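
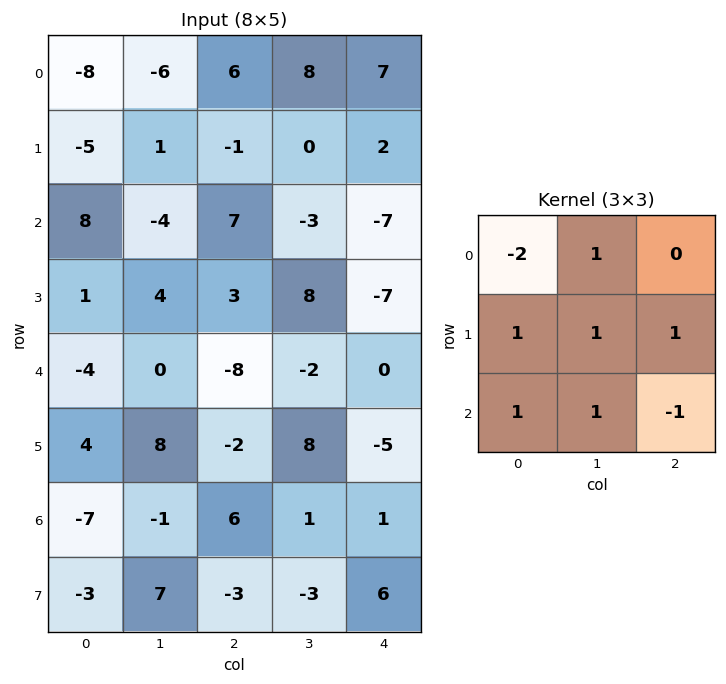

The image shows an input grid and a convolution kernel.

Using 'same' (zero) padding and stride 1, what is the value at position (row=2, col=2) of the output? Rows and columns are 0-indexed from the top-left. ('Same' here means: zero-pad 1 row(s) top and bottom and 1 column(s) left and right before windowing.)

The receptive field on the zero-padded input at this output position is [1 -1 0 / -4 7 -3 / 4 3 8]. Elementwise product with the kernel and sum: 1·-2 + -1·1 + -4·1 + 7·1 + -3·1 + 4·1 + 3·1 + 8·-1.

-4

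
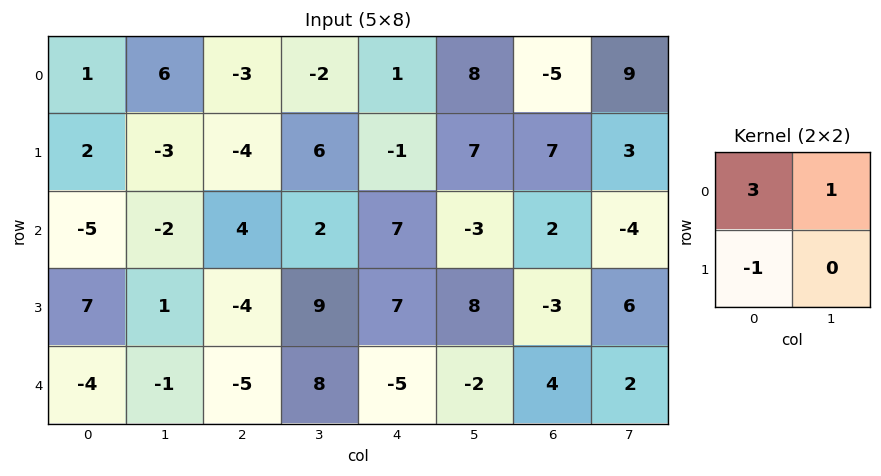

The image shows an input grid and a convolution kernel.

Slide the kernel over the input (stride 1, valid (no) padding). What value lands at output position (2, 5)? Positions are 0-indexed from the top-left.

-15

The receptive field on the input at this output position is [-3 2 / 8 -3]. Elementwise product with the kernel and sum: -3·3 + 2·1 + 8·-1.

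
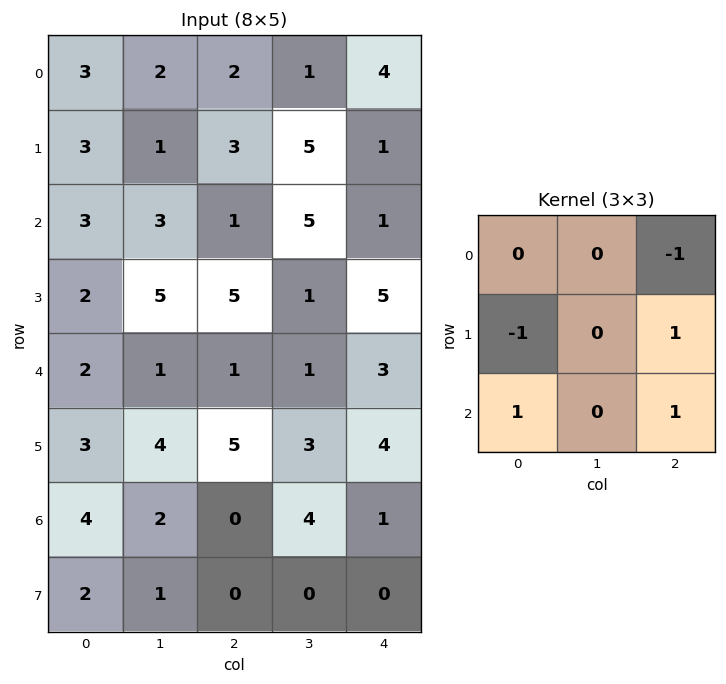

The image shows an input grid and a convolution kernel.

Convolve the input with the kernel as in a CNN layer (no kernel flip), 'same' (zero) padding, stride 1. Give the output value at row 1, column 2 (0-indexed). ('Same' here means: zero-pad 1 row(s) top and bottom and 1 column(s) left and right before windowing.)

11

The receptive field on the zero-padded input at this output position is [2 2 1 / 1 3 5 / 3 1 5]. Elementwise product with the kernel and sum: 1·-1 + 1·-1 + 5·1 + 3·1 + 5·1.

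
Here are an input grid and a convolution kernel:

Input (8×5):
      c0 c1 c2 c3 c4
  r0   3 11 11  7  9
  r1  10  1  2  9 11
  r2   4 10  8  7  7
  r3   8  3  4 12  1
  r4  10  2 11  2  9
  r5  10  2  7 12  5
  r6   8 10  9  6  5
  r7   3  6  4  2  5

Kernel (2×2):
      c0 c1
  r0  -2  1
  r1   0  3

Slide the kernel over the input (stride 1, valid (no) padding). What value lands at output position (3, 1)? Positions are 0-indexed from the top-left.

The receptive field on the input at this output position is [3 4 / 2 11]. Elementwise product with the kernel and sum: 3·-2 + 4·1 + 11·3.

31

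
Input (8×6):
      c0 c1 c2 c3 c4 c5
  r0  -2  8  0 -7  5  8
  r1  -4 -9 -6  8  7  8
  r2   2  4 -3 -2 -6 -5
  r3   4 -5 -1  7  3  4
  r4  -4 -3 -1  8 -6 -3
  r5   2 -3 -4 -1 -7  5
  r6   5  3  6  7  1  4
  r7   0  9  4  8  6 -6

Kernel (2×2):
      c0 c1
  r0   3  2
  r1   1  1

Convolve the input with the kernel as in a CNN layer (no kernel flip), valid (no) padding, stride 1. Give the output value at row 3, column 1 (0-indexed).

The receptive field on the input at this output position is [-5 -1 / -3 -1]. Elementwise product with the kernel and sum: -5·3 + -1·2 + -3·1 + -1·1.

-21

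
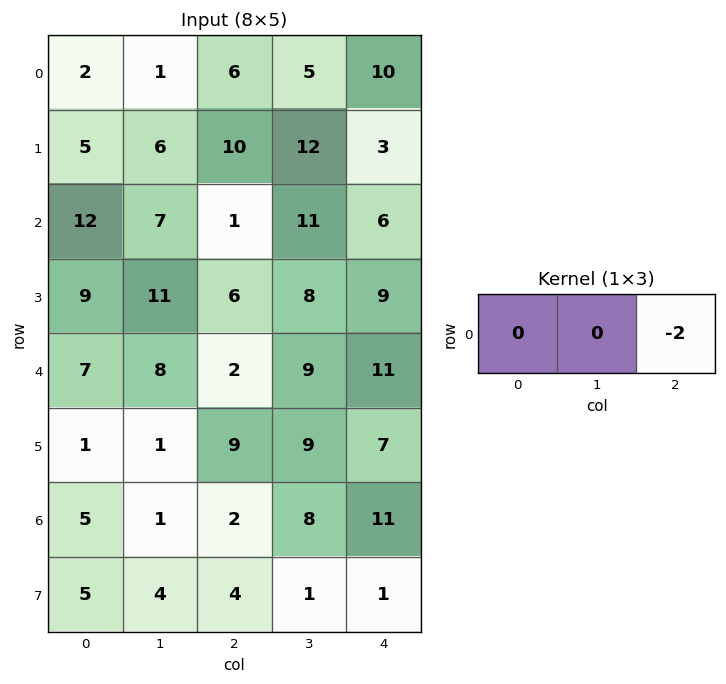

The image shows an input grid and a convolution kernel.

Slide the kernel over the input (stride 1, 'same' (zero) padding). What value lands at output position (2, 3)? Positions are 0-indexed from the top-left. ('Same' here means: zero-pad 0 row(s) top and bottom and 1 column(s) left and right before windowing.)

The receptive field on the zero-padded input at this output position is [1 11 6]. Elementwise product with the kernel and sum: 6·-2.

-12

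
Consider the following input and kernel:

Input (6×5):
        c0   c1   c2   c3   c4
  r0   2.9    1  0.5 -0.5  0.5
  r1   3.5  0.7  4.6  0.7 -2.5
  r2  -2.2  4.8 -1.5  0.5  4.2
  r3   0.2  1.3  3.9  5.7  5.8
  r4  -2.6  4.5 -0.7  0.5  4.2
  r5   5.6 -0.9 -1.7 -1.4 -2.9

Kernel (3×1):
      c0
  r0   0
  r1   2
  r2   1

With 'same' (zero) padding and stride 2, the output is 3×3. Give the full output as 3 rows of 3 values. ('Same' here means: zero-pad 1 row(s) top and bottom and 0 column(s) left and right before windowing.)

Output[0,0]: The receptive field on the zero-padded input at this output position is [0 / 2.9 / 3.5]. Elementwise product with the kernel and sum: 2.9·2 + 3.5·1.
Output[0,1]: The receptive field on the zero-padded input at this output position is [0 / 0.5 / 4.6]. Elementwise product with the kernel and sum: 0.5·2 + 4.6·1.

9.3 5.6 -1.5
-4.2 0.9 14.2
0.4 -3.1 5.5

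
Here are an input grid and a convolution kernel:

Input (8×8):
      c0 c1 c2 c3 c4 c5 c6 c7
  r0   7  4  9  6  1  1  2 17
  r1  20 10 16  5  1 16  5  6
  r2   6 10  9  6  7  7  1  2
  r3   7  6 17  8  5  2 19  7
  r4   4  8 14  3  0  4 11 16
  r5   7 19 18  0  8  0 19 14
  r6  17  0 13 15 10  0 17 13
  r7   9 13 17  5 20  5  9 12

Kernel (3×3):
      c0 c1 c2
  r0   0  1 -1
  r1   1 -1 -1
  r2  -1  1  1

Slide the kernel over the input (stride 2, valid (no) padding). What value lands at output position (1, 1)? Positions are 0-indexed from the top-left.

The receptive field on the input at this output position is [9 6 7 / 17 8 5 / 14 3 0]. Elementwise product with the kernel and sum: 6·1 + 7·-1 + 17·1 + 8·-1 + 5·-1 + 14·-1 + 3·1 + 0·1.

-8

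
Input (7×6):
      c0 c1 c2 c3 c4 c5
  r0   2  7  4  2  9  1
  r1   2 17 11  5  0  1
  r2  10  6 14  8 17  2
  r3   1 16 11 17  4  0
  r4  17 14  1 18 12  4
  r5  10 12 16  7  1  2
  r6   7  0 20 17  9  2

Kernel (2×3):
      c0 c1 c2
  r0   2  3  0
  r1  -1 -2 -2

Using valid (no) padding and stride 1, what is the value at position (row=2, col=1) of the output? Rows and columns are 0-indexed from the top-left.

-18

The receptive field on the input at this output position is [6 14 8 / 16 11 17]. Elementwise product with the kernel and sum: 6·2 + 14·3 + 16·-1 + 11·-2 + 17·-2.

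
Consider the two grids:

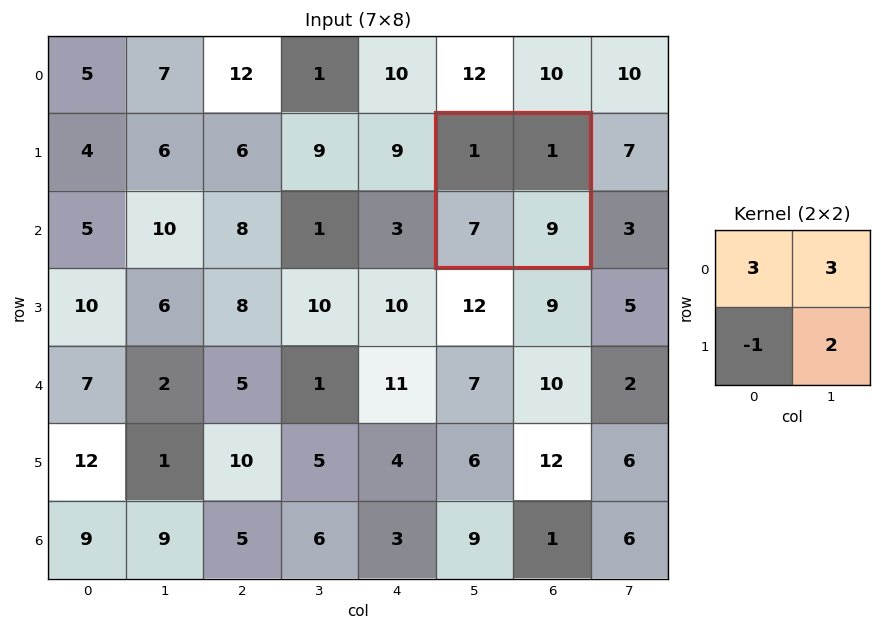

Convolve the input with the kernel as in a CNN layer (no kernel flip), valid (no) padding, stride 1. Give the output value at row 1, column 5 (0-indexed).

The receptive field on the input at this output position is [1 1 / 7 9]. Elementwise product with the kernel and sum: 1·3 + 1·3 + 7·-1 + 9·2.

17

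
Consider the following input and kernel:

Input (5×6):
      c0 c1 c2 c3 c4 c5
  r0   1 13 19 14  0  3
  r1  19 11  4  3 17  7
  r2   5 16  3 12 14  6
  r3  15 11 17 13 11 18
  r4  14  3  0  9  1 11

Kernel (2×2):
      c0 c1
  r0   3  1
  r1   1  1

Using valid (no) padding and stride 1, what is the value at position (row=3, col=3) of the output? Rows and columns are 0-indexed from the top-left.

The receptive field on the input at this output position is [13 11 / 9 1]. Elementwise product with the kernel and sum: 13·3 + 11·1 + 9·1 + 1·1.

60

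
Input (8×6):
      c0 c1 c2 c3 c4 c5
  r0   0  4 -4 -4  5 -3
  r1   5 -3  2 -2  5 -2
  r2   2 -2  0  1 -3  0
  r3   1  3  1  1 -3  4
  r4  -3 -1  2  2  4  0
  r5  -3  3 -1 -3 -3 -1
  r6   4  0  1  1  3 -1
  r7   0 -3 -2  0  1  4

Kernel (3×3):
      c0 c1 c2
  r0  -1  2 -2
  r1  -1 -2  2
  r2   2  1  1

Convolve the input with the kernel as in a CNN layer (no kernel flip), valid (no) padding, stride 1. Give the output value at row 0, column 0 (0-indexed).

The receptive field on the input at this output position is [0 4 -4 / 5 -3 2 / 2 -2 0]. Elementwise product with the kernel and sum: 0·-1 + 4·2 + -4·-2 + 5·-1 + -3·-2 + 2·2 + 2·2 + -2·1 + 0·1.

23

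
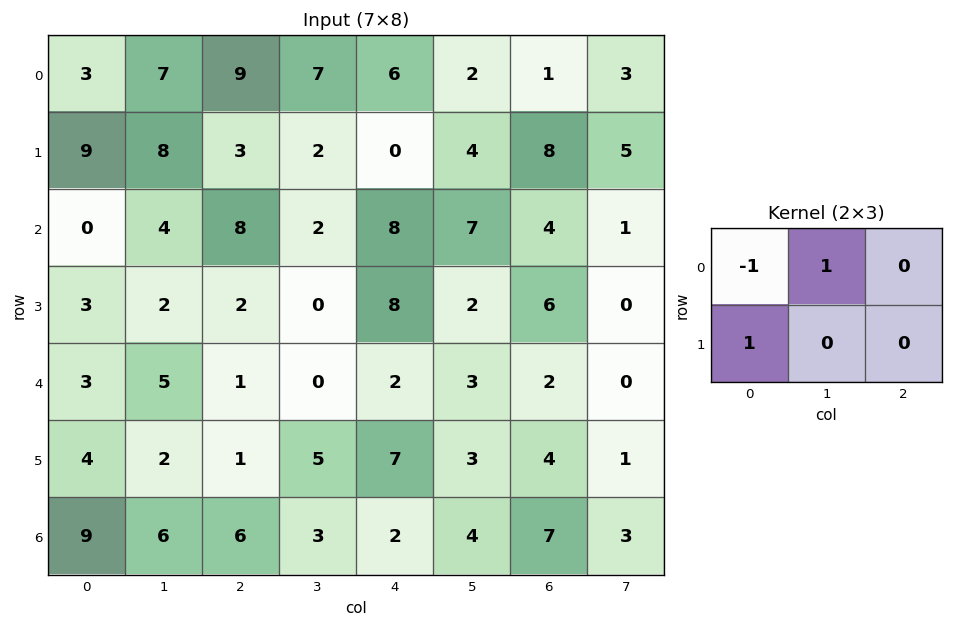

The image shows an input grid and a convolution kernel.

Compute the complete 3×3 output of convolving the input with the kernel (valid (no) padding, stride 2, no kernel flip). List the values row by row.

Output[0,0]: The receptive field on the input at this output position is [3 7 9 / 9 8 3]. Elementwise product with the kernel and sum: 3·-1 + 7·1 + 9·1.

13 1 -4
7 -4 7
6 0 8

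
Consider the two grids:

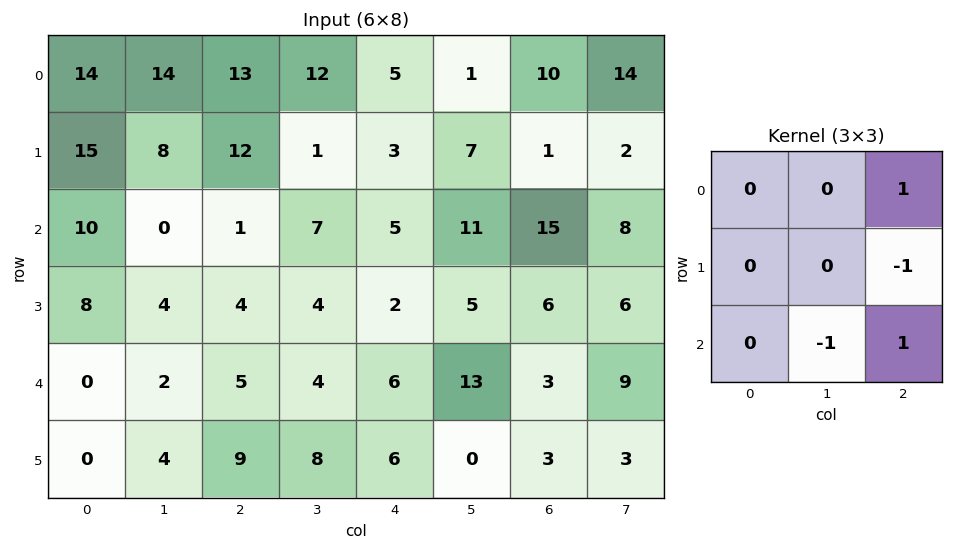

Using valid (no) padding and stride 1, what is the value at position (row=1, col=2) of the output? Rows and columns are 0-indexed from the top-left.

The receptive field on the input at this output position is [12 1 3 / 1 7 5 / 4 4 2]. Elementwise product with the kernel and sum: 3·1 + 5·-1 + 4·-1 + 2·1.

-4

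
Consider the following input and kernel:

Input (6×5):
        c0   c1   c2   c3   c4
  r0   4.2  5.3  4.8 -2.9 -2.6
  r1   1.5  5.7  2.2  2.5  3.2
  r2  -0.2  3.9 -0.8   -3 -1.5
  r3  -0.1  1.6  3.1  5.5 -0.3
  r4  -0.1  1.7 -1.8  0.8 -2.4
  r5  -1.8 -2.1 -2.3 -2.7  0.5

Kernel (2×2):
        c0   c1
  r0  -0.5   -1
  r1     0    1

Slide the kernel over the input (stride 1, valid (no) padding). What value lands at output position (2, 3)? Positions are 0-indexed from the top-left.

The receptive field on the input at this output position is [-3 -1.5 / 5.5 -0.3]. Elementwise product with the kernel and sum: -3·-0.5 + -1.5·-1 + -0.3·1.

2.7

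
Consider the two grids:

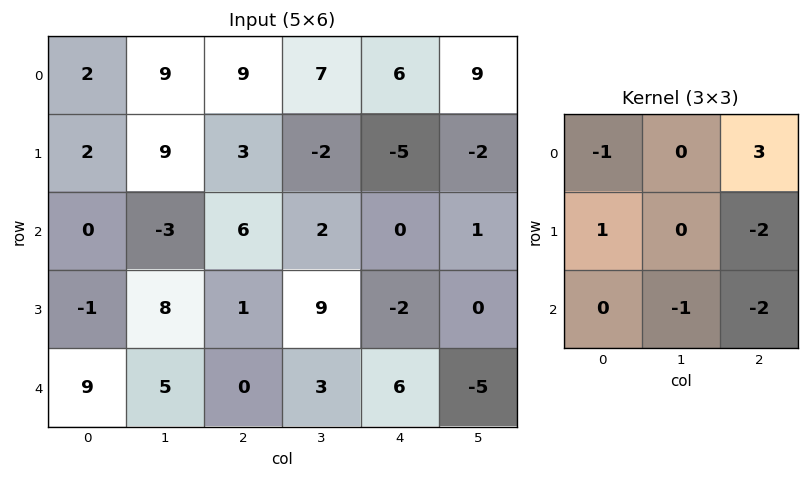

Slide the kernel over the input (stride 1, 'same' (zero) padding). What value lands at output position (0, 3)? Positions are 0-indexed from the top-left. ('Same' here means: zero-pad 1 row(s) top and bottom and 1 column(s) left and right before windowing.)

The receptive field on the zero-padded input at this output position is [0 0 0 / 9 7 6 / 3 -2 -5]. Elementwise product with the kernel and sum: 0·-1 + 0·3 + 9·1 + 6·-2 + -2·-1 + -5·-2.

9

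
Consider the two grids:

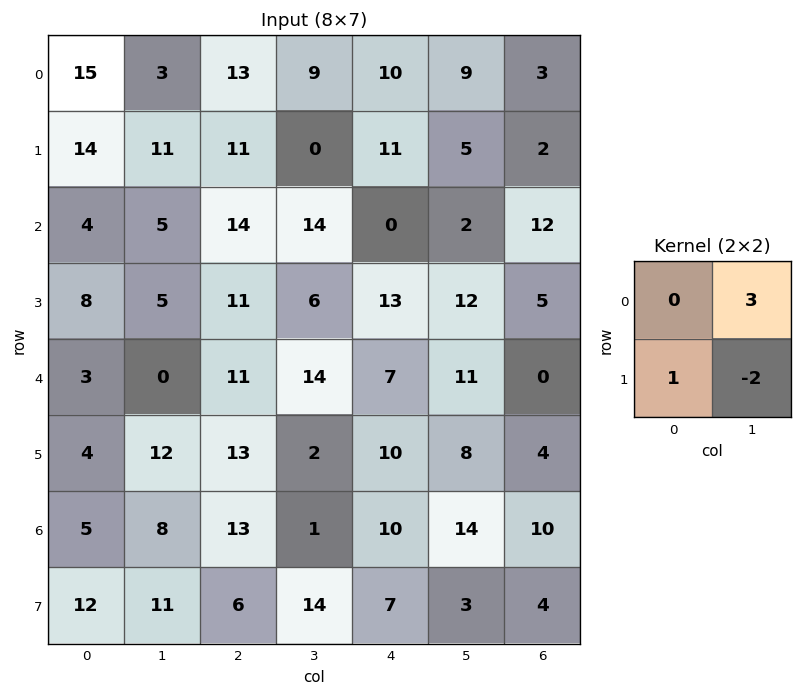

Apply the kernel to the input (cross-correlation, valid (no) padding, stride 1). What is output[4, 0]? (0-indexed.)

The receptive field on the input at this output position is [3 0 / 4 12]. Elementwise product with the kernel and sum: 0·3 + 4·1 + 12·-2.

-20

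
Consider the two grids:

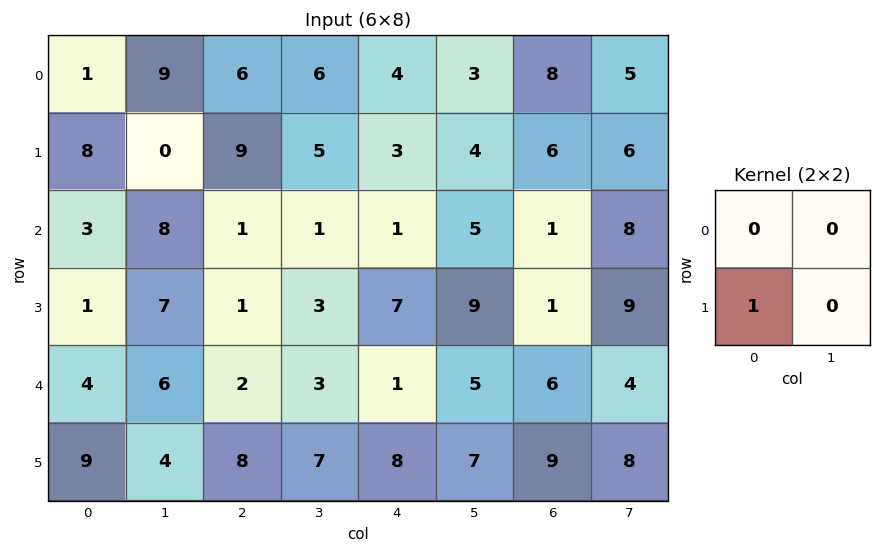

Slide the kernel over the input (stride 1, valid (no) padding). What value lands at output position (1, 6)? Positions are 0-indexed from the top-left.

1

The receptive field on the input at this output position is [6 6 / 1 8]. Elementwise product with the kernel and sum: 1·1.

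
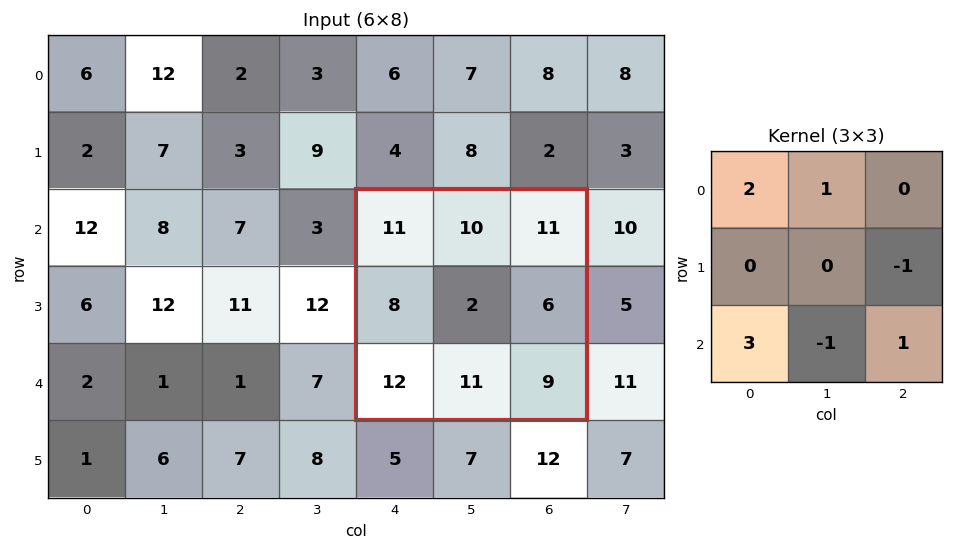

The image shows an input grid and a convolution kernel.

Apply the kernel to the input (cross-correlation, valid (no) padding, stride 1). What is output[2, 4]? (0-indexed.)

The receptive field on the input at this output position is [11 10 11 / 8 2 6 / 12 11 9]. Elementwise product with the kernel and sum: 11·2 + 10·1 + 6·-1 + 12·3 + 11·-1 + 9·1.

60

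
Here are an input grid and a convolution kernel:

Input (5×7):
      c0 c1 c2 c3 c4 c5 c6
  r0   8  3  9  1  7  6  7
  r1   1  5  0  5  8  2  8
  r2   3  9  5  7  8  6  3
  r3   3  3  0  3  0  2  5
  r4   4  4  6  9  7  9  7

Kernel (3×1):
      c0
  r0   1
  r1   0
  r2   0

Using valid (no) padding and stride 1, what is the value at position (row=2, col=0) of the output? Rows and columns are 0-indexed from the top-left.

The receptive field on the input at this output position is [3 / 3 / 4]. Elementwise product with the kernel and sum: 3·1.

3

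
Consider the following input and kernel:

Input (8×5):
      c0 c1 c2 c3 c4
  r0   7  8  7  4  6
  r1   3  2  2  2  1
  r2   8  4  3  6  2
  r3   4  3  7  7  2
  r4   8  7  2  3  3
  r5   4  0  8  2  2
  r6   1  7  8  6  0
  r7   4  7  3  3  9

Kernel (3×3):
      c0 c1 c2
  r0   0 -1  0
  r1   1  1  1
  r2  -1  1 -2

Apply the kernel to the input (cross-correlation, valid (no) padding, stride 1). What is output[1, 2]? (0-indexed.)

The receptive field on the input at this output position is [2 2 1 / 3 6 2 / 7 7 2]. Elementwise product with the kernel and sum: 2·-1 + 3·1 + 6·1 + 2·1 + 7·-1 + 7·1 + 2·-2.

5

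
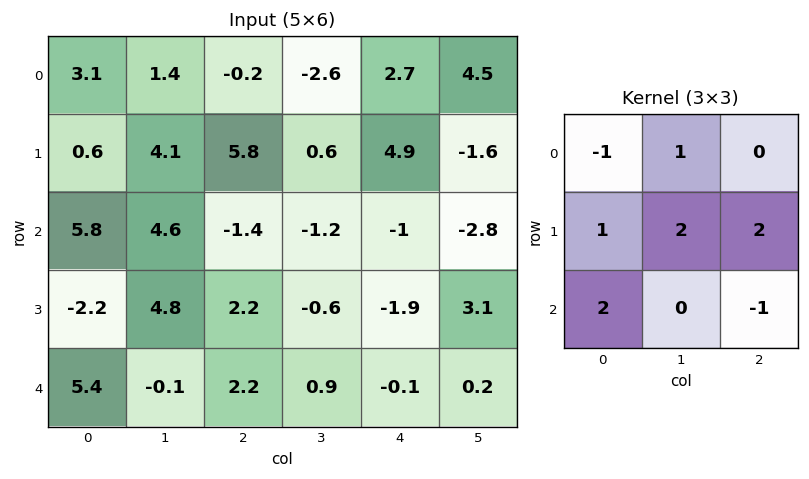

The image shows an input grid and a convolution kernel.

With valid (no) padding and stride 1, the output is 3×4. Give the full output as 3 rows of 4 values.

31.7 25.7 12.6 12.9
9.1 11.3 -4.7 -8.8
19.2 0.9 1.9 3.6

Output[0,0]: The receptive field on the input at this output position is [3.1 1.4 -0.2 / 0.6 4.1 5.8 / 5.8 4.6 -1.4]. Elementwise product with the kernel and sum: 3.1·-1 + 1.4·1 + 0.6·1 + 4.1·2 + 5.8·2 + 5.8·2 + -1.4·-1.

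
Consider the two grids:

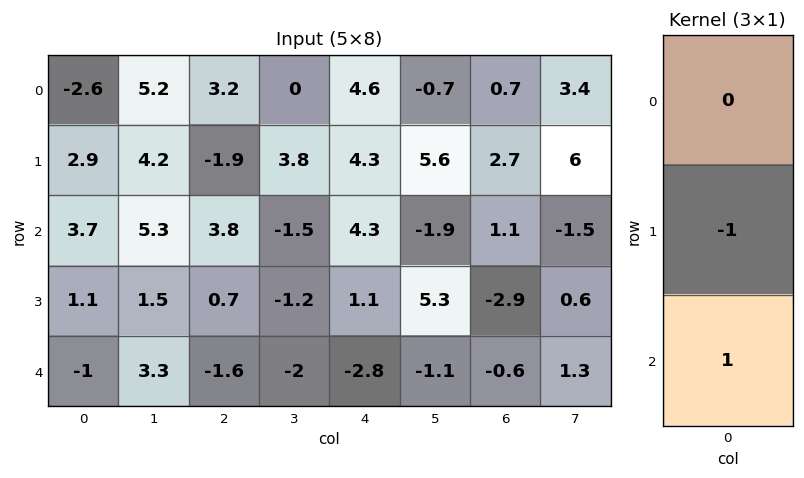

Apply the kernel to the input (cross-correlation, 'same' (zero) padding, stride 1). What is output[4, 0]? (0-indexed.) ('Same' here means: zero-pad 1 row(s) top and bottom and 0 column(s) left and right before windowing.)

The receptive field on the zero-padded input at this output position is [1.1 / -1 / 0]. Elementwise product with the kernel and sum: -1·-1 + 0·1.

1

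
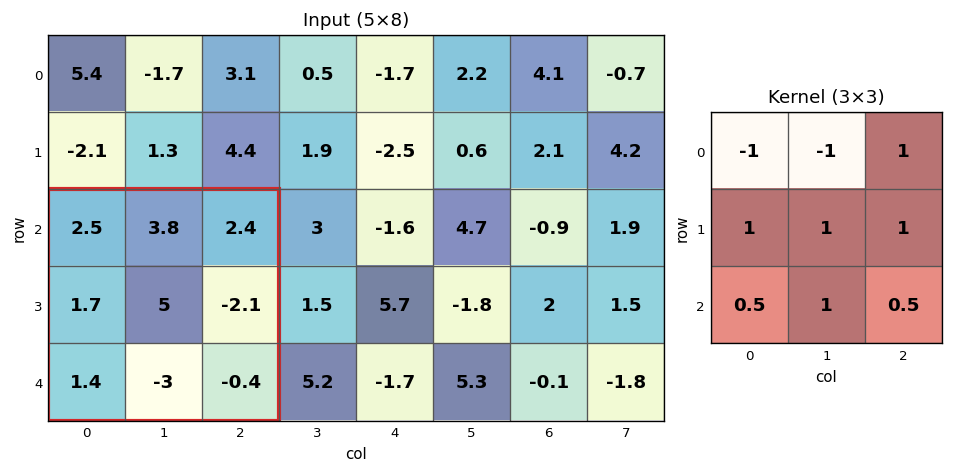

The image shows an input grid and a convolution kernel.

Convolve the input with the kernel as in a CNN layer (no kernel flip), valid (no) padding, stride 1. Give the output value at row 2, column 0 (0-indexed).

-1.8

The receptive field on the input at this output position is [2.5 3.8 2.4 / 1.7 5 -2.1 / 1.4 -3 -0.4]. Elementwise product with the kernel and sum: 2.5·-1 + 3.8·-1 + 2.4·1 + 1.7·1 + 5·1 + -2.1·1 + 1.4·0.5 + -3·1 + -0.4·0.5.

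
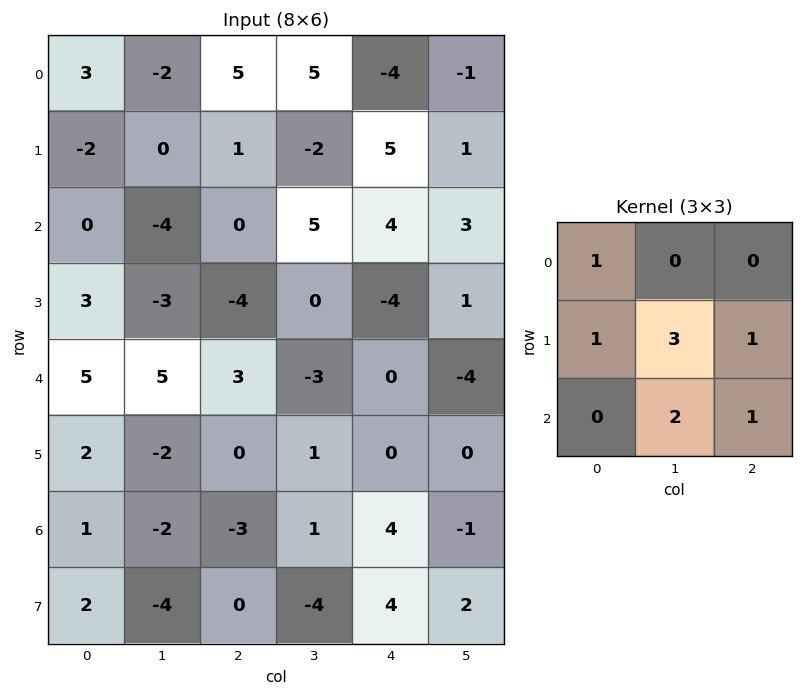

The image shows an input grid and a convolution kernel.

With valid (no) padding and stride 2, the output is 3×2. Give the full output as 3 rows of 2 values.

Output[0,0]: The receptive field on the input at this output position is [3 -2 5 / -2 0 1 / 0 -4 0]. Elementwise product with the kernel and sum: 3·1 + -2·1 + 0·3 + 1·1 + -4·2 + 0·1.
Output[0,1]: The receptive field on the input at this output position is [5 5 -4 / 1 -2 5 / 0 5 4]. Elementwise product with the kernel and sum: 5·1 + 1·1 + -2·3 + 5·1 + 5·2 + 4·1.

-6 19
3 -14
-6 12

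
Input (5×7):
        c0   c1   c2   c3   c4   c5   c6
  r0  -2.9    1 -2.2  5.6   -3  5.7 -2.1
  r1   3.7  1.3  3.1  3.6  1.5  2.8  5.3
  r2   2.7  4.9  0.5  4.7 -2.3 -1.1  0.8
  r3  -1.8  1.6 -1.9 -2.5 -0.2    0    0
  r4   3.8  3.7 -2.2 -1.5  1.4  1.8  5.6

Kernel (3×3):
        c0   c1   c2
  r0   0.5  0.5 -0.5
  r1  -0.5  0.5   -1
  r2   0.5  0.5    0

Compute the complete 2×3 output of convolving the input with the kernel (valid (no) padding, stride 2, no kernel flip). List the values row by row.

-0.35 4.55 -3.95
10.9 1.8 -0.4

Output[0,0]: The receptive field on the input at this output position is [-2.9 1 -2.2 / 3.7 1.3 3.1 / 2.7 4.9 0.5]. Elementwise product with the kernel and sum: -2.9·0.5 + 1·0.5 + -2.2·-0.5 + 3.7·-0.5 + 1.3·0.5 + 3.1·-1 + 2.7·0.5 + 4.9·0.5.
Output[0,1]: The receptive field on the input at this output position is [-2.2 5.6 -3 / 3.1 3.6 1.5 / 0.5 4.7 -2.3]. Elementwise product with the kernel and sum: -2.2·0.5 + 5.6·0.5 + -3·-0.5 + 3.1·-0.5 + 3.6·0.5 + 1.5·-1 + 0.5·0.5 + 4.7·0.5.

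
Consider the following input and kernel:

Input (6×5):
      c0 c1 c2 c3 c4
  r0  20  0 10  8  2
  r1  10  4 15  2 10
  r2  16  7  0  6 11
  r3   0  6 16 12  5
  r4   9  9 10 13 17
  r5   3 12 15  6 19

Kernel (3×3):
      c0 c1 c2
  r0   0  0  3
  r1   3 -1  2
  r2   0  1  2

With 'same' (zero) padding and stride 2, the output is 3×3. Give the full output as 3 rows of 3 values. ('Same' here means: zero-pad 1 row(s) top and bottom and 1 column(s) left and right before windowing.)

Output[0,0]: The receptive field on the zero-padded input at this output position is [0 0 0 / 0 20 0 / 0 10 4]. Elementwise product with the kernel and sum: 0·3 + 0·3 + 20·-1 + 0·2 + 10·1 + 4·2.

-2 25 32
22 79 12
54 106 41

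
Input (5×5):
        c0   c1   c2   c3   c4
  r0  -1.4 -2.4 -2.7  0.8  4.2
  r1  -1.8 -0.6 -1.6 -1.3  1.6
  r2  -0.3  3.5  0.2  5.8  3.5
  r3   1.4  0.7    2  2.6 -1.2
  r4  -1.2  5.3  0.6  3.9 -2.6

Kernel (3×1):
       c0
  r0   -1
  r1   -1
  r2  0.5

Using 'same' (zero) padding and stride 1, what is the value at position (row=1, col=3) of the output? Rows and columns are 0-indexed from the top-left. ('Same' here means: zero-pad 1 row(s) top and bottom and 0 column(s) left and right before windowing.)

The receptive field on the zero-padded input at this output position is [0.8 / -1.3 / 5.8]. Elementwise product with the kernel and sum: 0.8·-1 + -1.3·-1 + 5.8·0.5.

3.4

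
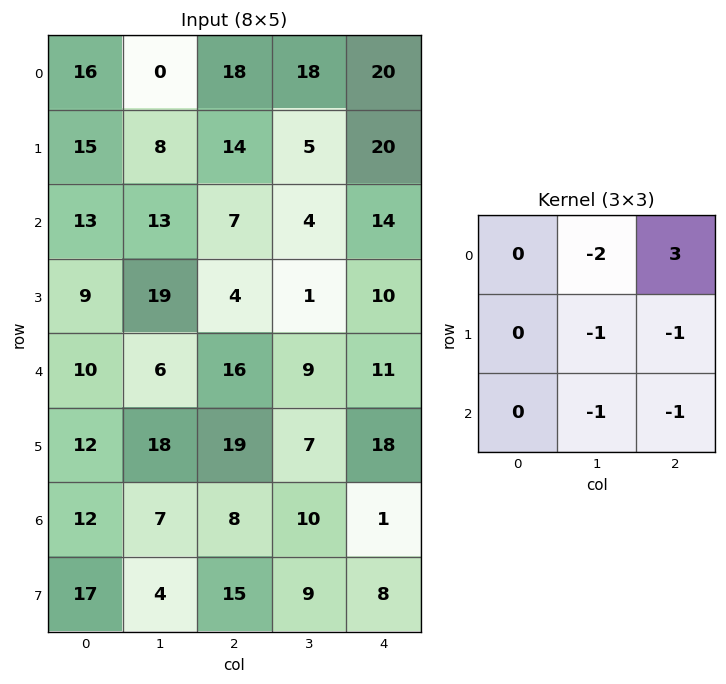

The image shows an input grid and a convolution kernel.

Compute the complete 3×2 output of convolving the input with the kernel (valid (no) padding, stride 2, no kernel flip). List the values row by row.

12 -19
-50 3
-16 -21

Output[0,0]: The receptive field on the input at this output position is [16 0 18 / 15 8 14 / 13 13 7]. Elementwise product with the kernel and sum: 0·-2 + 18·3 + 8·-1 + 14·-1 + 13·-1 + 7·-1.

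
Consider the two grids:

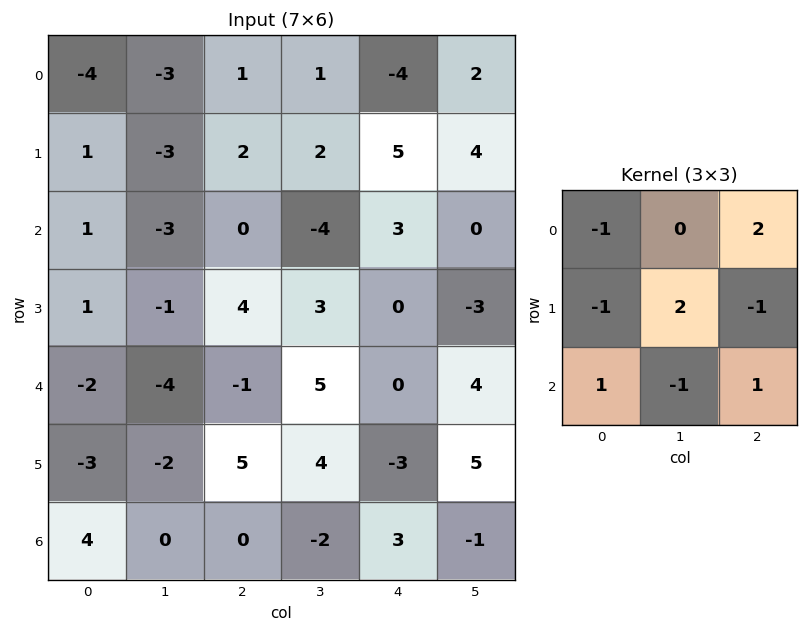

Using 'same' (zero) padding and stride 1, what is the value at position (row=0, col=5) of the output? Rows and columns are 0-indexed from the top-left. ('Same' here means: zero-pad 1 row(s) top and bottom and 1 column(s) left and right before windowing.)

9

The receptive field on the zero-padded input at this output position is [0 0 0 / -4 2 0 / 5 4 0]. Elementwise product with the kernel and sum: 0·-1 + 0·2 + -4·-1 + 2·2 + 0·-1 + 5·1 + 4·-1 + 0·1.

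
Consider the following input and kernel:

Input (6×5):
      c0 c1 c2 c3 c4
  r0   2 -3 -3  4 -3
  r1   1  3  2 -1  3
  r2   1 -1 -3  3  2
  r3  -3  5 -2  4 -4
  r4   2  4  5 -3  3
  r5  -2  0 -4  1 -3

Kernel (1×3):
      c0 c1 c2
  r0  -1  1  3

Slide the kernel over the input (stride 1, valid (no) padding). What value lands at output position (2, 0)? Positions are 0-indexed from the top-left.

The receptive field on the input at this output position is [1 -1 -3]. Elementwise product with the kernel and sum: 1·-1 + -1·1 + -3·3.

-11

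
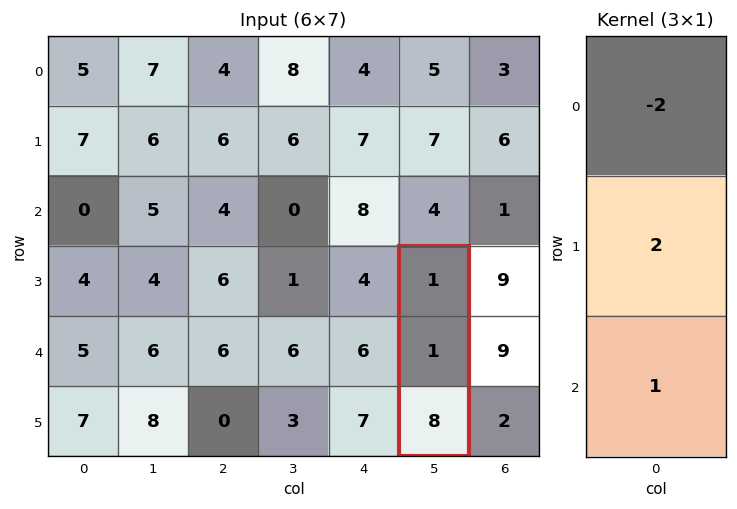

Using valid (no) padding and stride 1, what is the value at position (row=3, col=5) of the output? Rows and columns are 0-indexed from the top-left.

8

The receptive field on the input at this output position is [1 / 1 / 8]. Elementwise product with the kernel and sum: 1·-2 + 1·2 + 8·1.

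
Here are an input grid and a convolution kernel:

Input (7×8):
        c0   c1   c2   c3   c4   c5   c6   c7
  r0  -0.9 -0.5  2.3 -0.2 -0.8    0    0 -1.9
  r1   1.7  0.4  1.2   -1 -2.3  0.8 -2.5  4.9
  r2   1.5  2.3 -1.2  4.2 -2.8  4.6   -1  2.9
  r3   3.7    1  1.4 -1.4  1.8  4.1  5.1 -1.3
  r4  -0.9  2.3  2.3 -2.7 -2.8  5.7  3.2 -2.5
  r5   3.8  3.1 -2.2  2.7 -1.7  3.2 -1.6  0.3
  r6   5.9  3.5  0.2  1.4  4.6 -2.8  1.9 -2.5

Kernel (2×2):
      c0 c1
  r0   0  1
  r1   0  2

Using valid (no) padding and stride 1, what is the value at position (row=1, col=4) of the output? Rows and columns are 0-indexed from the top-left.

The receptive field on the input at this output position is [-2.3 0.8 / -2.8 4.6]. Elementwise product with the kernel and sum: 0.8·1 + 4.6·2.

10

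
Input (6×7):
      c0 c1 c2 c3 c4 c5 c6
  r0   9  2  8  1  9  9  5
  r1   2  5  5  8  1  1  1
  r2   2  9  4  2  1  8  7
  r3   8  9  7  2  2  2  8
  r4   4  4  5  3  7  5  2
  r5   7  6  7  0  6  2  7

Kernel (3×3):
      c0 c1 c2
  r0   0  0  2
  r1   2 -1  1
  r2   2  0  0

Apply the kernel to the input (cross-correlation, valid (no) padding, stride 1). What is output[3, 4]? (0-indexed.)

The receptive field on the input at this output position is [2 2 8 / 7 5 2 / 6 2 7]. Elementwise product with the kernel and sum: 8·2 + 7·2 + 5·-1 + 2·1 + 6·2.

39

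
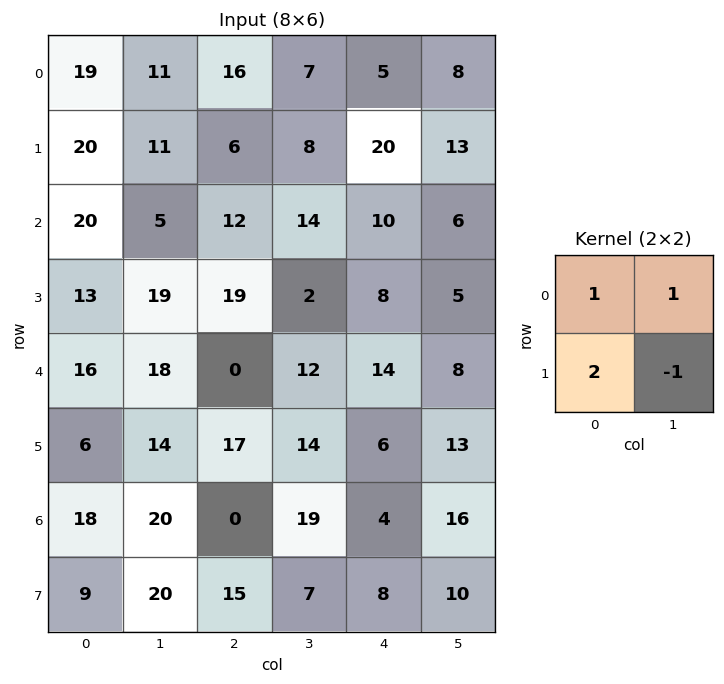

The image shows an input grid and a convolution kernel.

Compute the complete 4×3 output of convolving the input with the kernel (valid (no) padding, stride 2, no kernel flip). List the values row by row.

Output[0,0]: The receptive field on the input at this output position is [19 11 / 20 11]. Elementwise product with the kernel and sum: 19·1 + 11·1 + 20·2 + 11·-1.
Output[0,1]: The receptive field on the input at this output position is [16 7 / 6 8]. Elementwise product with the kernel and sum: 16·1 + 7·1 + 6·2 + 8·-1.

59 27 40
32 62 27
32 32 21
36 42 26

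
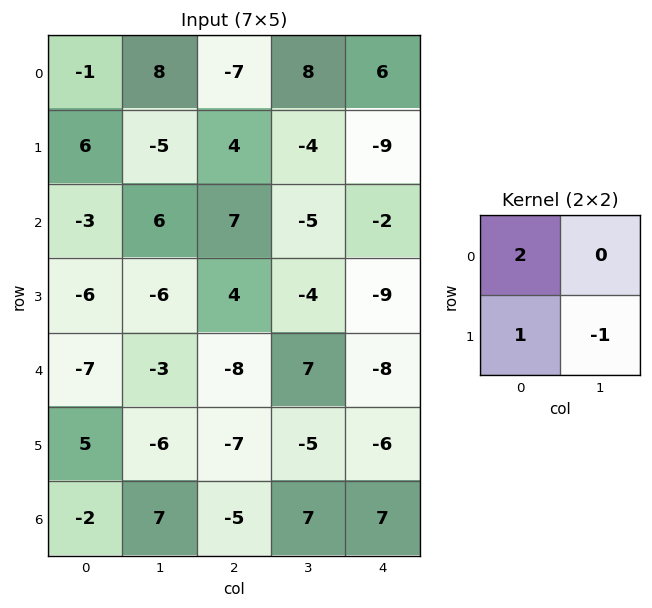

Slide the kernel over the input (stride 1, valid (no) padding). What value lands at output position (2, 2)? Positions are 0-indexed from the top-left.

22

The receptive field on the input at this output position is [7 -5 / 4 -4]. Elementwise product with the kernel and sum: 7·2 + 4·1 + -4·-1.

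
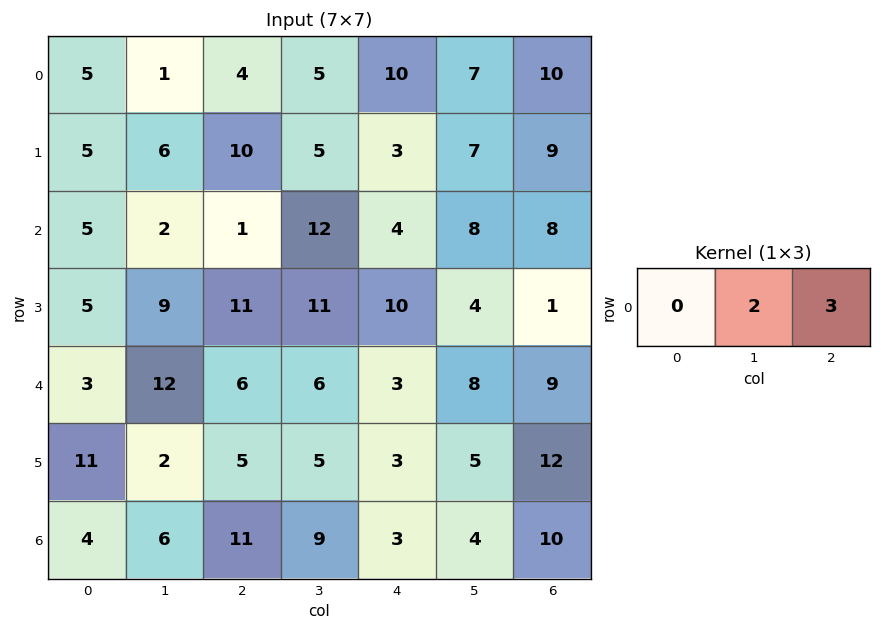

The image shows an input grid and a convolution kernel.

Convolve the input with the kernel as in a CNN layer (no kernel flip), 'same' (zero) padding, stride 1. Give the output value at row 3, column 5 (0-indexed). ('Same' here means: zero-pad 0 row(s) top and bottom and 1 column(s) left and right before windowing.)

The receptive field on the zero-padded input at this output position is [10 4 1]. Elementwise product with the kernel and sum: 4·2 + 1·3.

11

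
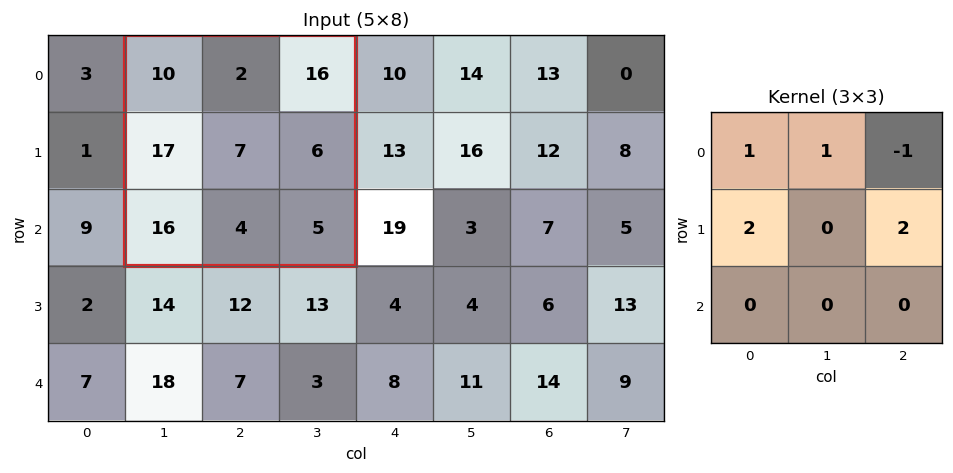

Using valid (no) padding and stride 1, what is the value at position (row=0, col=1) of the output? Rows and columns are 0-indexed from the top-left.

The receptive field on the input at this output position is [10 2 16 / 17 7 6 / 16 4 5]. Elementwise product with the kernel and sum: 10·1 + 2·1 + 16·-1 + 17·2 + 6·2.

42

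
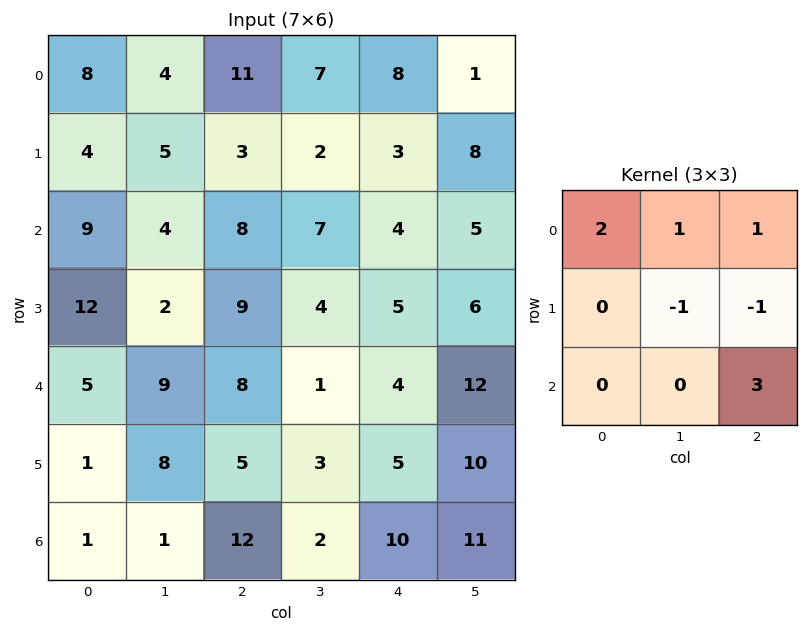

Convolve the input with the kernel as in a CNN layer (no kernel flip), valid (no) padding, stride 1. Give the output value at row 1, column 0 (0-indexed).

The receptive field on the input at this output position is [4 5 3 / 9 4 8 / 12 2 9]. Elementwise product with the kernel and sum: 4·2 + 5·1 + 3·1 + 4·-1 + 8·-1 + 9·3.

31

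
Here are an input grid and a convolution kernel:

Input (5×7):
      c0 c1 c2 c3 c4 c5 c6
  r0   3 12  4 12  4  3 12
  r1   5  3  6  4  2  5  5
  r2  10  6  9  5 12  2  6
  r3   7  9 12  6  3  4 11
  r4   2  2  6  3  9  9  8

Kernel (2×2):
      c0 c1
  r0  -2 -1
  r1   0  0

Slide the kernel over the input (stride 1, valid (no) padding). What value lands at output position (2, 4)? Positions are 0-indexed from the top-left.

The receptive field on the input at this output position is [12 2 / 3 4]. Elementwise product with the kernel and sum: 12·-2 + 2·-1.

-26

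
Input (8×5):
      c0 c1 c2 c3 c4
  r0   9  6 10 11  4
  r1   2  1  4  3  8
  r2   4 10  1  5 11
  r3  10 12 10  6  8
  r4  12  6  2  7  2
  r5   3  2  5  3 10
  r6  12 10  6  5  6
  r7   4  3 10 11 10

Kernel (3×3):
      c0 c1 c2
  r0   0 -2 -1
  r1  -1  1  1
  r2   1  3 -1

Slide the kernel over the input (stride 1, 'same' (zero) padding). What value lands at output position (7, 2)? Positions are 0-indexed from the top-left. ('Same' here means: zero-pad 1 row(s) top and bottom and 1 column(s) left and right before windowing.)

The receptive field on the zero-padded input at this output position is [10 6 5 / 3 10 11 / 0 0 0]. Elementwise product with the kernel and sum: 6·-2 + 5·-1 + 3·-1 + 10·1 + 11·1 + 0·1 + 0·3 + 0·-1.

1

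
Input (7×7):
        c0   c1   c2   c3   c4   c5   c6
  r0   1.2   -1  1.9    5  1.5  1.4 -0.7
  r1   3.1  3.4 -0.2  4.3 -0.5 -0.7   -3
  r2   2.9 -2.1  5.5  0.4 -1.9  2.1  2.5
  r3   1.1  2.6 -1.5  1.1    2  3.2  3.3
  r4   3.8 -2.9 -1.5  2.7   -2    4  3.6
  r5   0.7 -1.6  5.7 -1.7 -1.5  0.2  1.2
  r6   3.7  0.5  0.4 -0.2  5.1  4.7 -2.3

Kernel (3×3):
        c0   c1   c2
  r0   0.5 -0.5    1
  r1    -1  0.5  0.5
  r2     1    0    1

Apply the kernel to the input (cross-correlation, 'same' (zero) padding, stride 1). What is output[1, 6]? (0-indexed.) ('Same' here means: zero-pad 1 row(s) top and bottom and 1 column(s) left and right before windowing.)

The receptive field on the zero-padded input at this output position is [1.4 -0.7 0 / -0.7 -3 0 / 2.1 2.5 0]. Elementwise product with the kernel and sum: 1.4·0.5 + -0.7·-0.5 + 0·1 + -0.7·-1 + -3·0.5 + 0·0.5 + 2.1·1 + 0·1.

2.35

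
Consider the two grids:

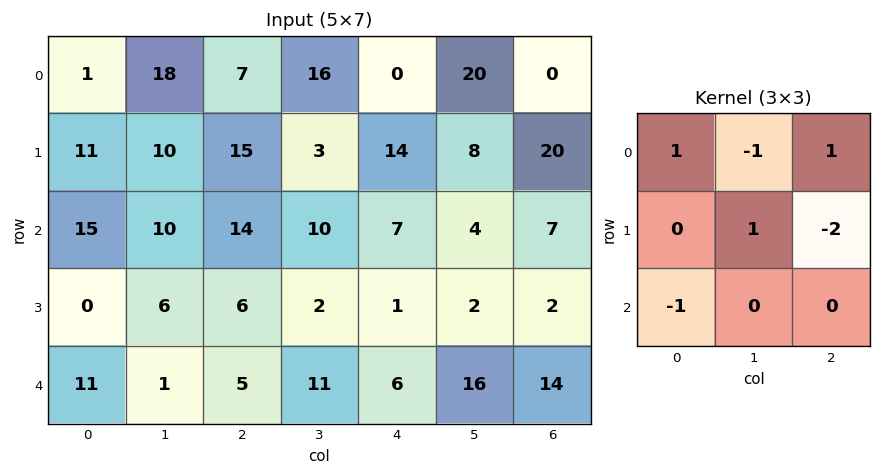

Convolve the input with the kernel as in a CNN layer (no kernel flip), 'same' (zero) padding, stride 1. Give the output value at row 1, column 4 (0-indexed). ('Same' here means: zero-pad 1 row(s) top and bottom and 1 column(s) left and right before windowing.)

The receptive field on the zero-padded input at this output position is [16 0 20 / 3 14 8 / 10 7 4]. Elementwise product with the kernel and sum: 16·1 + 0·-1 + 20·1 + 14·1 + 8·-2 + 10·-1.

24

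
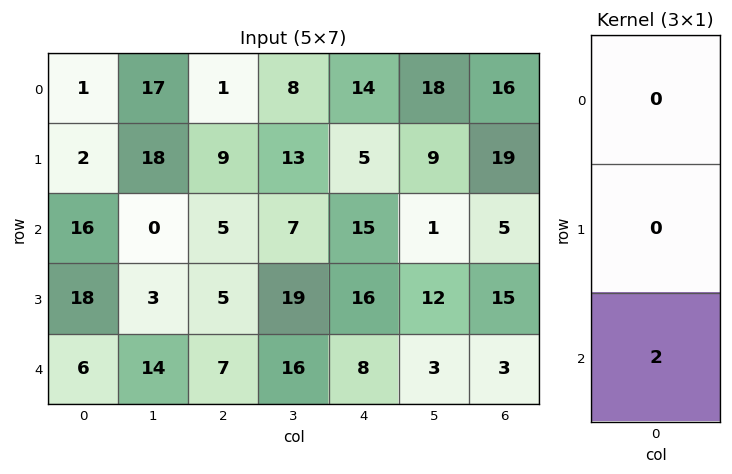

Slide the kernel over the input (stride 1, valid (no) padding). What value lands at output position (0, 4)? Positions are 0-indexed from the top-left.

30

The receptive field on the input at this output position is [14 / 5 / 15]. Elementwise product with the kernel and sum: 15·2.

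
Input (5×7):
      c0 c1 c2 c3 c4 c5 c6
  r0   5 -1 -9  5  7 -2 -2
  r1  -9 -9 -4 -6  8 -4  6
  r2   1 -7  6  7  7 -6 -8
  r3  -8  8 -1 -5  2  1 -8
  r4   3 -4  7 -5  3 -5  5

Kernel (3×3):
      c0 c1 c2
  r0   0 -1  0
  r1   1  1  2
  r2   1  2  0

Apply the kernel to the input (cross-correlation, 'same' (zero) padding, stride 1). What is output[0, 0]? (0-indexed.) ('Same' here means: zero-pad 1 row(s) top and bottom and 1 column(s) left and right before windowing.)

-15

The receptive field on the zero-padded input at this output position is [0 0 0 / 0 5 -1 / 0 -9 -9]. Elementwise product with the kernel and sum: 0·-1 + 0·1 + 5·1 + -1·2 + 0·1 + -9·2.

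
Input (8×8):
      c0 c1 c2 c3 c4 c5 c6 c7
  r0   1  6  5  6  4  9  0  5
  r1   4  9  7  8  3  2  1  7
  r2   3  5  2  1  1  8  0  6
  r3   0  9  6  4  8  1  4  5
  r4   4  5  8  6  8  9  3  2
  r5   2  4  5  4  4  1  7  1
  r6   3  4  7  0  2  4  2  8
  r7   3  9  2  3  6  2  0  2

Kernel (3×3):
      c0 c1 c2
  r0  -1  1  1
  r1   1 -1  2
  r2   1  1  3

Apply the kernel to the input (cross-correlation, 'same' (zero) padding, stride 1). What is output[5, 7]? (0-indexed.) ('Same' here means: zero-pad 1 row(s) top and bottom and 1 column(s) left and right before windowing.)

The receptive field on the zero-padded input at this output position is [3 2 0 / 7 1 0 / 2 8 0]. Elementwise product with the kernel and sum: 3·-1 + 2·1 + 0·1 + 7·1 + 1·-1 + 0·2 + 2·1 + 8·1 + 0·3.

15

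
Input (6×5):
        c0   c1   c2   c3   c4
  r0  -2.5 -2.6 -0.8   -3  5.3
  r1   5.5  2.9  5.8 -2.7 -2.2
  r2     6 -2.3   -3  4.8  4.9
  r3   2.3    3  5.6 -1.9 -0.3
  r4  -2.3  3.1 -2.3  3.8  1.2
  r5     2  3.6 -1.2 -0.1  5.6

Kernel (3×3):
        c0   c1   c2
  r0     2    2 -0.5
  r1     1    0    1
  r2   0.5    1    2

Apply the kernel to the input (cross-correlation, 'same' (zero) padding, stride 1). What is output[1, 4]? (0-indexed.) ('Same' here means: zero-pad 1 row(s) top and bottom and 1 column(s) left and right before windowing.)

The receptive field on the zero-padded input at this output position is [-3 5.3 0 / -2.7 -2.2 0 / 4.8 4.9 0]. Elementwise product with the kernel and sum: -3·2 + 5.3·2 + 0·-0.5 + -2.7·1 + 0·1 + 4.8·0.5 + 4.9·1 + 0·2.

9.2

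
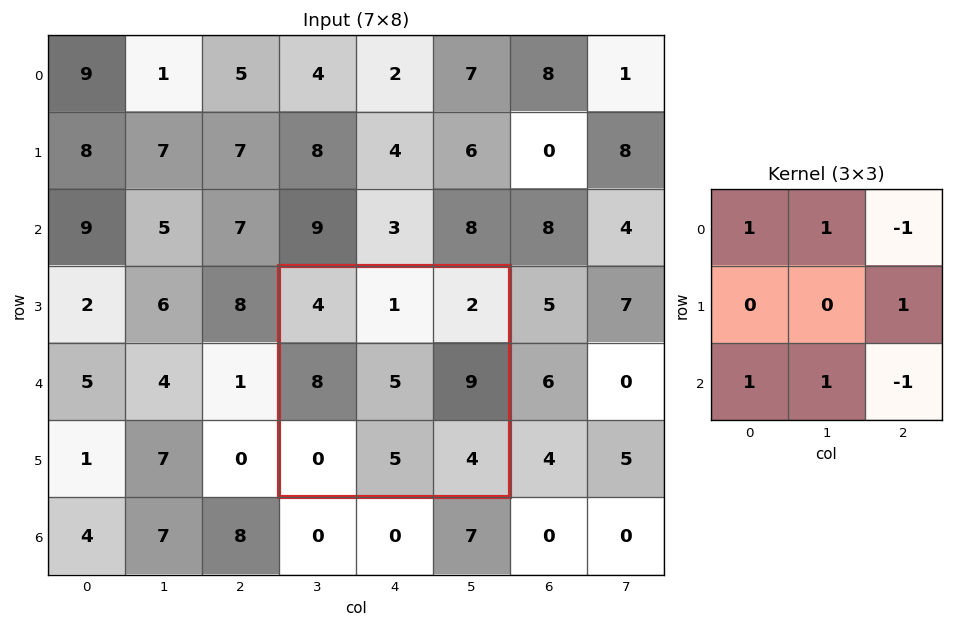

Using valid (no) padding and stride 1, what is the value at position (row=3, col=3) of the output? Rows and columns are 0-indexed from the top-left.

The receptive field on the input at this output position is [4 1 2 / 8 5 9 / 0 5 4]. Elementwise product with the kernel and sum: 4·1 + 1·1 + 2·-1 + 9·1 + 0·1 + 5·1 + 4·-1.

13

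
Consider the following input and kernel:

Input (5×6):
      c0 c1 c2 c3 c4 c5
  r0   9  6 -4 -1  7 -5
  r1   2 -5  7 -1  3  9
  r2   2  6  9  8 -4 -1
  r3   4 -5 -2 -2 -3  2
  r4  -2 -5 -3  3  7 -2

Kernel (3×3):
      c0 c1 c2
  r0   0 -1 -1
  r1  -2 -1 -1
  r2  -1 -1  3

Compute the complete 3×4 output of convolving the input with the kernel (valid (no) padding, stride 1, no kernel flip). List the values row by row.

Output[0,0]: The receptive field on the input at this output position is [9 6 -4 / 2 -5 7 / 2 6 9]. Elementwise product with the kernel and sum: 6·-1 + -4·-1 + 2·-2 + -5·-1 + 7·-1 + 2·-1 + 6·-1 + 9·3.

11 18 -51 -19
-26 -34 -29 -12
-18 14 26 -6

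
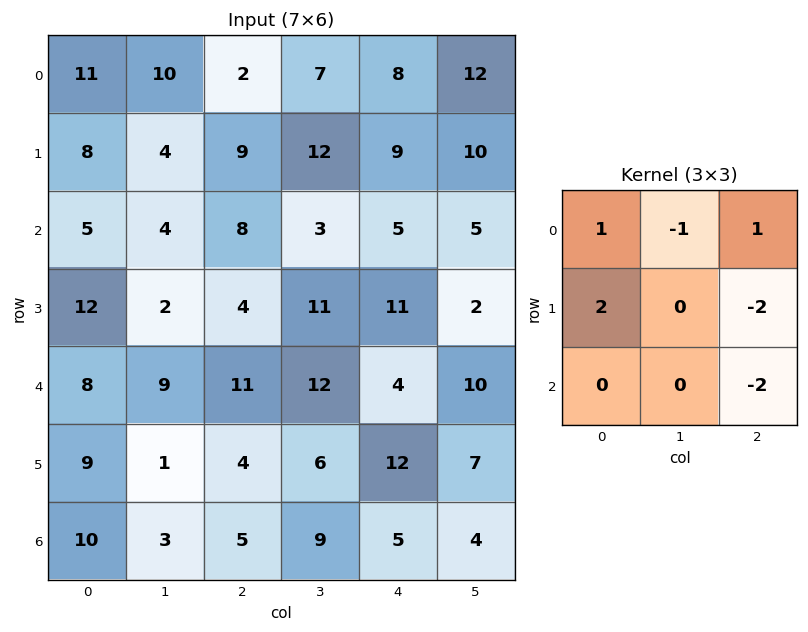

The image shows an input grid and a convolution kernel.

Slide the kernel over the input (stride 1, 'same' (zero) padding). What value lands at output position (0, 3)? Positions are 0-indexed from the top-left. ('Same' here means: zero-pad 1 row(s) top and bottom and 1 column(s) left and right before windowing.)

The receptive field on the zero-padded input at this output position is [0 0 0 / 2 7 8 / 9 12 9]. Elementwise product with the kernel and sum: 0·1 + 0·-1 + 0·1 + 2·2 + 8·-2 + 9·-2.

-30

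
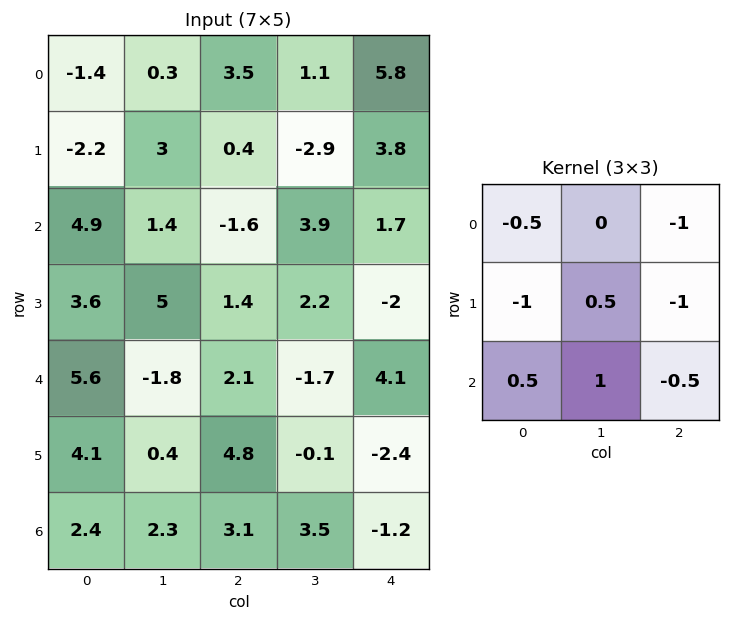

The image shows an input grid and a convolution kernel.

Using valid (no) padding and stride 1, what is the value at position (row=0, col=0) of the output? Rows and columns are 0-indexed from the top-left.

The receptive field on the input at this output position is [-1.4 0.3 3.5 / -2.2 3 0.4 / 4.9 1.4 -1.6]. Elementwise product with the kernel and sum: -1.4·-0.5 + 3.5·-1 + -2.2·-1 + 3·0.5 + 0.4·-1 + 4.9·0.5 + 1.4·1 + -1.6·-0.5.

5.15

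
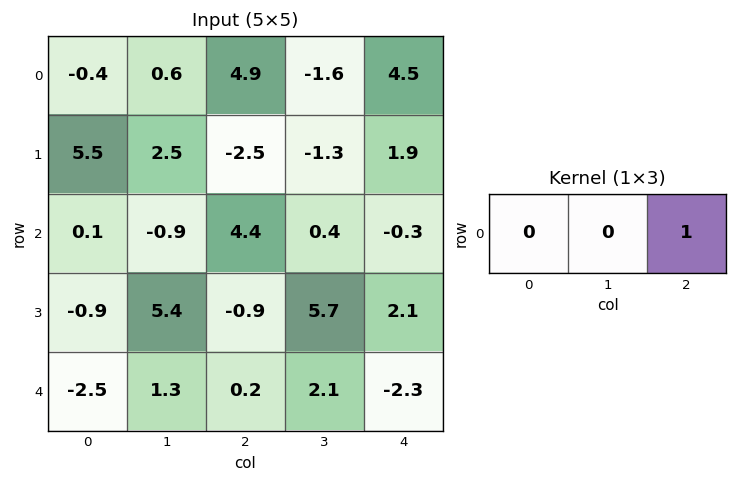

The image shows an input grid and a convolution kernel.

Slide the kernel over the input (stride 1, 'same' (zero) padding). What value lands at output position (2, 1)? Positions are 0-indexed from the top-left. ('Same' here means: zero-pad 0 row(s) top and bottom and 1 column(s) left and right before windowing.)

The receptive field on the zero-padded input at this output position is [0.1 -0.9 4.4]. Elementwise product with the kernel and sum: 4.4·1.

4.4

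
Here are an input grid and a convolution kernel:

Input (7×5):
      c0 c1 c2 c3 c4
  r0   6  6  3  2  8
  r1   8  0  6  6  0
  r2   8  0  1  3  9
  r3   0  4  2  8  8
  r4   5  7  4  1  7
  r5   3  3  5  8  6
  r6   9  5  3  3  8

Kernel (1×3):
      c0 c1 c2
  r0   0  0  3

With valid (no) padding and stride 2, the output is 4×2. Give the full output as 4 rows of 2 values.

9 24
3 27
12 21
9 24

Output[0,0]: The receptive field on the input at this output position is [6 6 3]. Elementwise product with the kernel and sum: 3·3.
Output[0,1]: The receptive field on the input at this output position is [3 2 8]. Elementwise product with the kernel and sum: 8·3.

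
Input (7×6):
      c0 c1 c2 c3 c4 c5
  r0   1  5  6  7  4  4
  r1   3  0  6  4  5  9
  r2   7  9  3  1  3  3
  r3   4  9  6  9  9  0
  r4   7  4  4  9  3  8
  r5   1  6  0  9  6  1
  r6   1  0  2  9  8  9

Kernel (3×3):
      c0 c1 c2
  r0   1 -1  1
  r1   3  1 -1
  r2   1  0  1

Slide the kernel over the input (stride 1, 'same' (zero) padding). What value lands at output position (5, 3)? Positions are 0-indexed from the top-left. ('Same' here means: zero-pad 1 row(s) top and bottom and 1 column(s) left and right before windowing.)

11

The receptive field on the zero-padded input at this output position is [4 9 3 / 0 9 6 / 2 9 8]. Elementwise product with the kernel and sum: 4·1 + 9·-1 + 3·1 + 0·3 + 9·1 + 6·-1 + 2·1 + 8·1.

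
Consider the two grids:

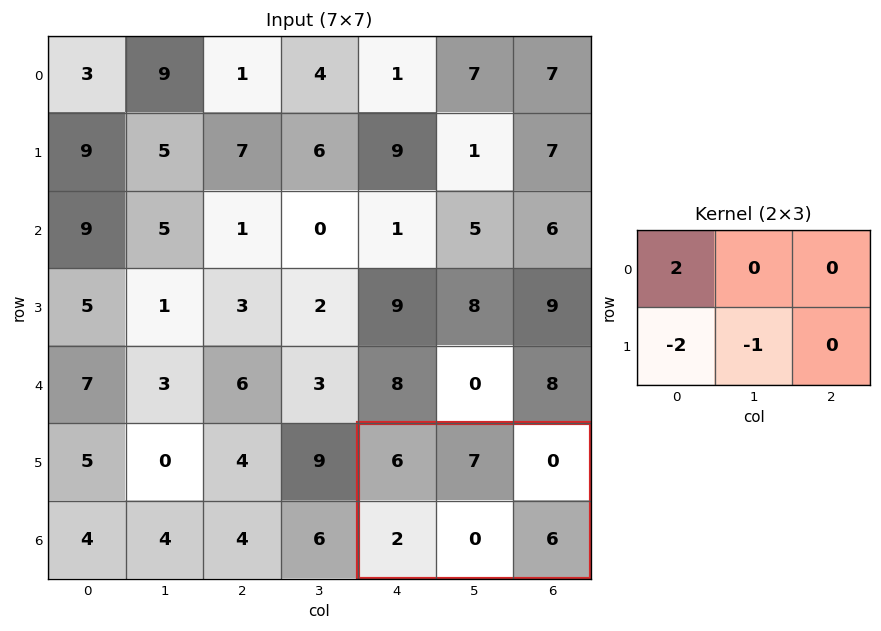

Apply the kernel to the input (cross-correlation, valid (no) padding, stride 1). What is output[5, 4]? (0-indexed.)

The receptive field on the input at this output position is [6 7 0 / 2 0 6]. Elementwise product with the kernel and sum: 6·2 + 2·-2 + 0·-1.

8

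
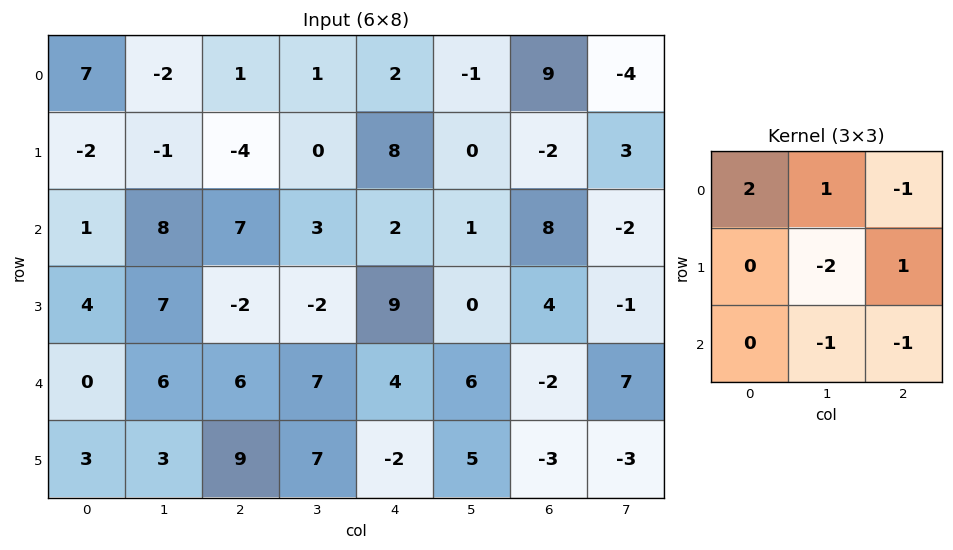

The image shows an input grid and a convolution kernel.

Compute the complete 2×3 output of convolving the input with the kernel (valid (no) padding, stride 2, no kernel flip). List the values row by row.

-6 4 -17
-25 17 -3

Output[0,0]: The receptive field on the input at this output position is [7 -2 1 / -2 -1 -4 / 1 8 7]. Elementwise product with the kernel and sum: 7·2 + -2·1 + 1·-1 + -1·-2 + -4·1 + 8·-1 + 7·-1.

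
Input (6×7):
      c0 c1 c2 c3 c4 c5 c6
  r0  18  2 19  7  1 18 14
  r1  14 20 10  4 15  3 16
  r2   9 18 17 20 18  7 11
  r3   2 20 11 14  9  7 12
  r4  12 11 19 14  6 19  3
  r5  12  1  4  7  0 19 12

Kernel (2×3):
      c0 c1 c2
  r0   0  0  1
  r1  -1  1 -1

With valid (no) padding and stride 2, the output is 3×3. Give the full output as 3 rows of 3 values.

15 -20 -14
24 12 -3
4 9 10

Output[0,0]: The receptive field on the input at this output position is [18 2 19 / 14 20 10]. Elementwise product with the kernel and sum: 19·1 + 14·-1 + 20·1 + 10·-1.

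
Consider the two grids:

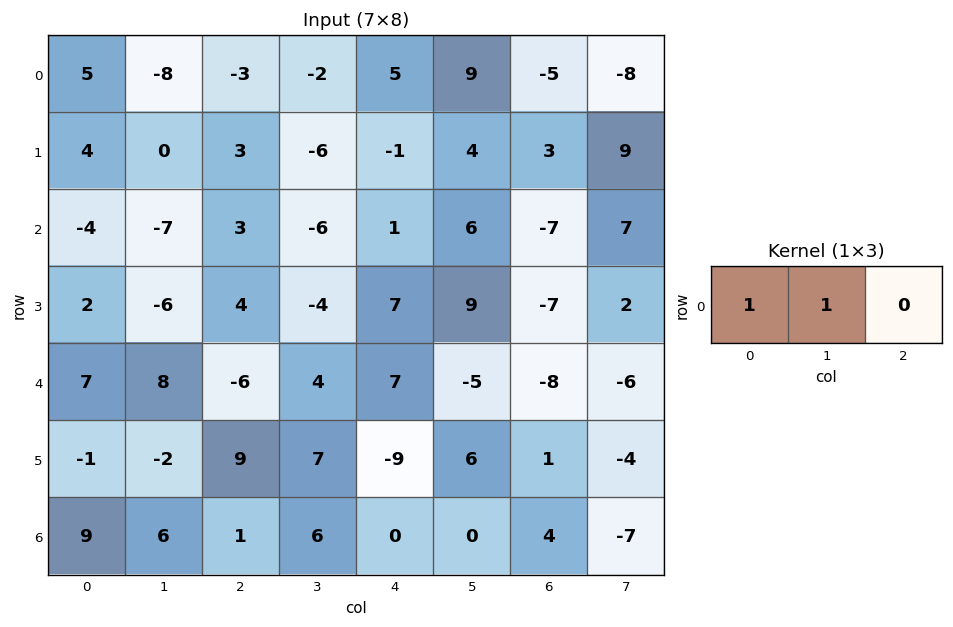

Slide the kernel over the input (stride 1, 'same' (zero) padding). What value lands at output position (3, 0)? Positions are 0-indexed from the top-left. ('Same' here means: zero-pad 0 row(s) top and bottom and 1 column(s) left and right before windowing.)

2

The receptive field on the zero-padded input at this output position is [0 2 -6]. Elementwise product with the kernel and sum: 0·1 + 2·1.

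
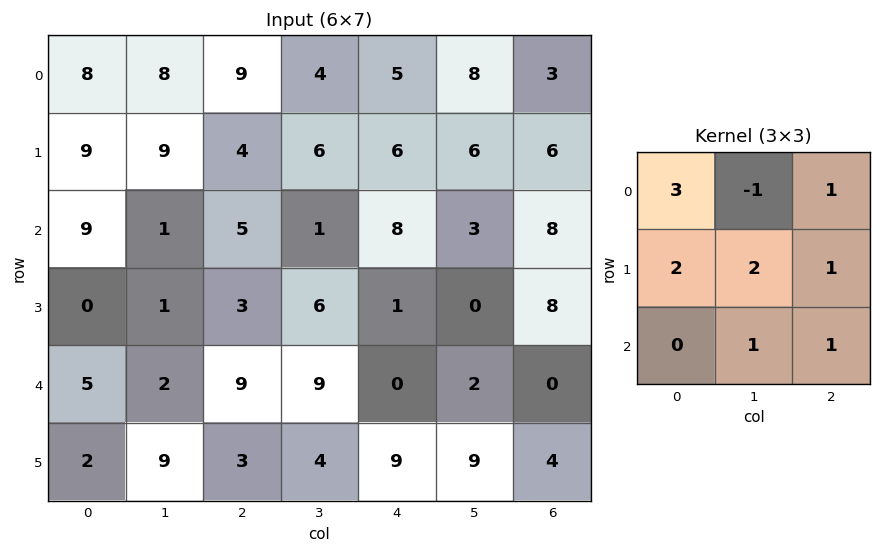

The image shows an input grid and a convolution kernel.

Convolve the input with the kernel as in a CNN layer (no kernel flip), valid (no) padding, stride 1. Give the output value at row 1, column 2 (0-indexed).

39

The receptive field on the input at this output position is [4 6 6 / 5 1 8 / 3 6 1]. Elementwise product with the kernel and sum: 4·3 + 6·-1 + 6·1 + 5·2 + 1·2 + 8·1 + 6·1 + 1·1.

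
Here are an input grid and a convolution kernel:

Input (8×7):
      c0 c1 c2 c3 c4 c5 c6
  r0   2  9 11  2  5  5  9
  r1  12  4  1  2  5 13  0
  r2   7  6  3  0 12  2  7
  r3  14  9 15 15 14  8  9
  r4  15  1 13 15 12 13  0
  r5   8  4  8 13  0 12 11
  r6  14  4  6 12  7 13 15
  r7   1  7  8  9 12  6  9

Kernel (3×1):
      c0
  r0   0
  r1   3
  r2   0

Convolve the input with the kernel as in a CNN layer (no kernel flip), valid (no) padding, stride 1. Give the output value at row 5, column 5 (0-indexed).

The receptive field on the input at this output position is [12 / 13 / 6]. Elementwise product with the kernel and sum: 13·3.

39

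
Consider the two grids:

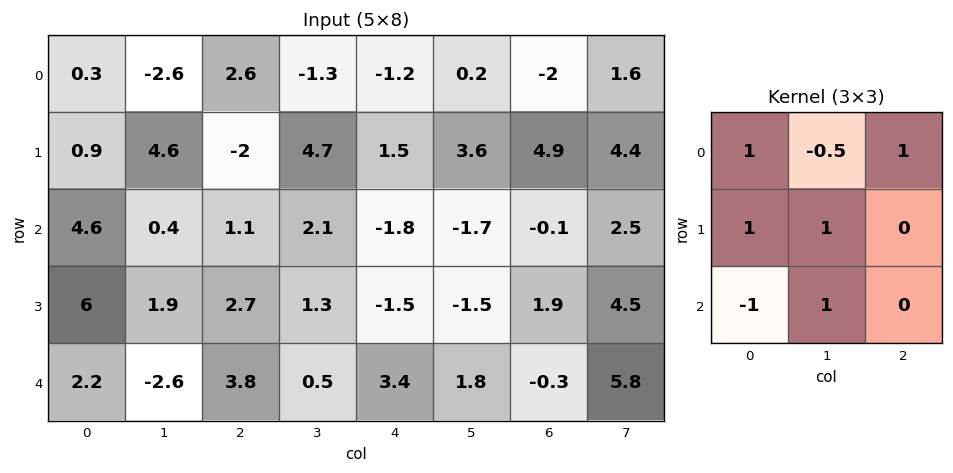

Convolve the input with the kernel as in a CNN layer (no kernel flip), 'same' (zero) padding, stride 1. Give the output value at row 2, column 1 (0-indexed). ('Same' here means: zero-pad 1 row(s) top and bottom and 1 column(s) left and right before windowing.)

The receptive field on the zero-padded input at this output position is [0.9 4.6 -2 / 4.6 0.4 1.1 / 6 1.9 2.7]. Elementwise product with the kernel and sum: 0.9·1 + 4.6·-0.5 + -2·1 + 4.6·1 + 0.4·1 + 6·-1 + 1.9·1.

-2.5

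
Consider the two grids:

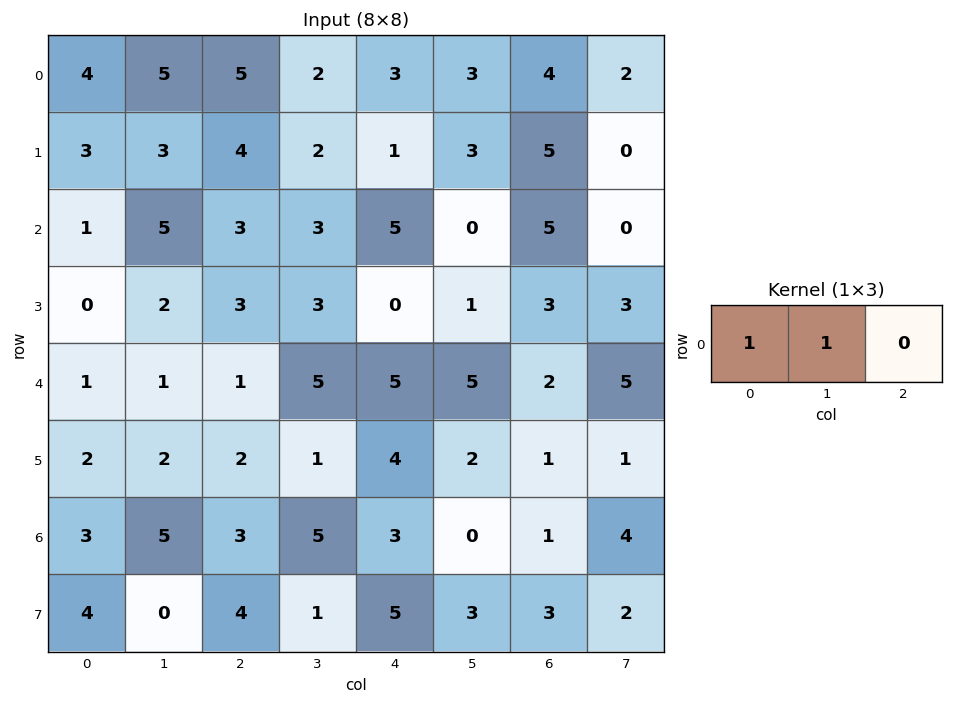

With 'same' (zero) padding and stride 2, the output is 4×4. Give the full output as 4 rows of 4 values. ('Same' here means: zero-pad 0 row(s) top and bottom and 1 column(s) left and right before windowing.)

4 10 5 7
1 8 8 5
1 2 10 7
3 8 8 1

Output[0,0]: The receptive field on the zero-padded input at this output position is [0 4 5]. Elementwise product with the kernel and sum: 0·1 + 4·1.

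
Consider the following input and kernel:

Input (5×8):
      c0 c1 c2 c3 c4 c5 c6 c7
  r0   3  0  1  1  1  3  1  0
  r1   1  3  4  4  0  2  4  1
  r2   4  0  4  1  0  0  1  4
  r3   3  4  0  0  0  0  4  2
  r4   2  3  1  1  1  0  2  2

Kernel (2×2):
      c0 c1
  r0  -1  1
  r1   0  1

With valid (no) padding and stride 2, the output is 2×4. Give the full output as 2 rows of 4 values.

Output[0,0]: The receptive field on the input at this output position is [3 0 / 1 3]. Elementwise product with the kernel and sum: 3·-1 + 0·1 + 3·1.
Output[0,1]: The receptive field on the input at this output position is [1 1 / 4 4]. Elementwise product with the kernel and sum: 1·-1 + 1·1 + 4·1.

0 4 4 0
0 -3 0 5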